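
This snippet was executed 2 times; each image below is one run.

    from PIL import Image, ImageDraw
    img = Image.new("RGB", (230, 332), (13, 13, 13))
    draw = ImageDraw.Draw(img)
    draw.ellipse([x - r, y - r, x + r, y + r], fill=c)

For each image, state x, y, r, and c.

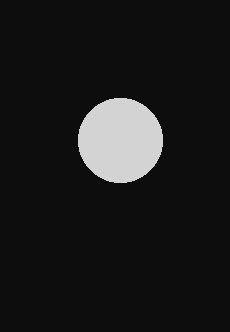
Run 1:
x = 120; y = 140; r = 42; c = 'lightgray'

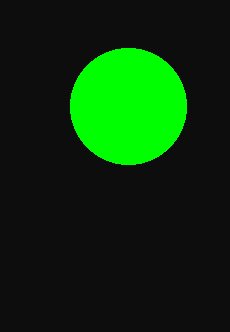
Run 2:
x = 128, y = 106, r = 58, c = 'lime'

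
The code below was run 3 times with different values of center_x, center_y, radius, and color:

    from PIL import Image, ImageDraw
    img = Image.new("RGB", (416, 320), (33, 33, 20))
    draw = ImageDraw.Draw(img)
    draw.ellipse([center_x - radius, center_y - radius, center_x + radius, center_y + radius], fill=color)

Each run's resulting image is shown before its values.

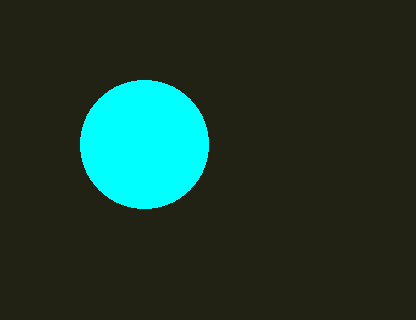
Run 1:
center_x = 144; center_y = 144; radius = 64; color = 'cyan'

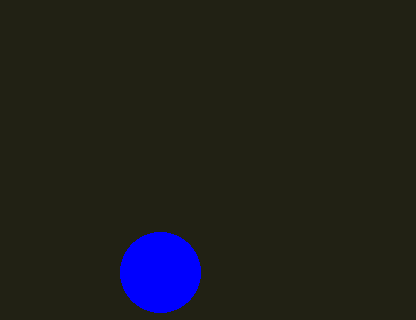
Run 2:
center_x = 160, center_y = 272, radius = 40, color = 'blue'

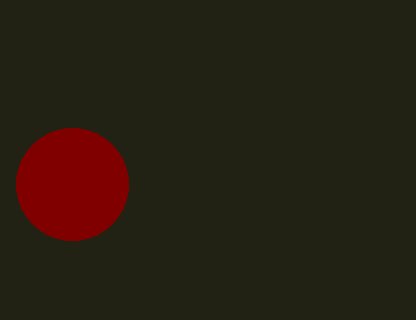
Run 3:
center_x = 72
center_y = 184
radius = 56
color = 'maroon'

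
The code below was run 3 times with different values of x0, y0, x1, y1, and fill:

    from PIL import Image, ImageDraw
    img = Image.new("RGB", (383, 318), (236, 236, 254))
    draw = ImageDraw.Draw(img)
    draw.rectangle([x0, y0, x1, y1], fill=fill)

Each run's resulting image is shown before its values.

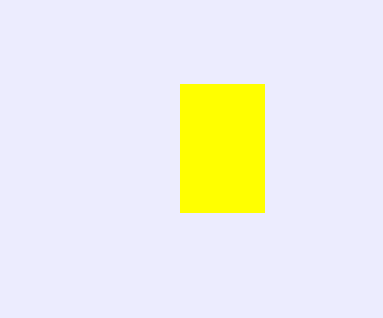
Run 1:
x0 = 180
y0 = 84
x1 = 264
y1 = 212
fill = 'yellow'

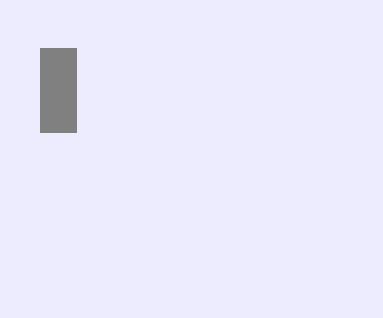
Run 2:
x0 = 40, y0 = 48, x1 = 76, y1 = 132, fill = 'gray'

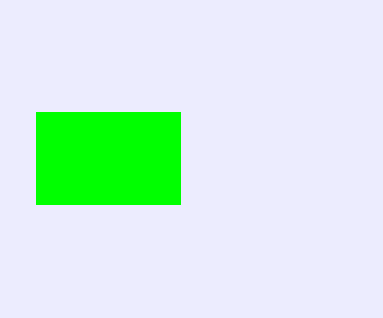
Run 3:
x0 = 36; y0 = 112; x1 = 180; y1 = 204; fill = 'lime'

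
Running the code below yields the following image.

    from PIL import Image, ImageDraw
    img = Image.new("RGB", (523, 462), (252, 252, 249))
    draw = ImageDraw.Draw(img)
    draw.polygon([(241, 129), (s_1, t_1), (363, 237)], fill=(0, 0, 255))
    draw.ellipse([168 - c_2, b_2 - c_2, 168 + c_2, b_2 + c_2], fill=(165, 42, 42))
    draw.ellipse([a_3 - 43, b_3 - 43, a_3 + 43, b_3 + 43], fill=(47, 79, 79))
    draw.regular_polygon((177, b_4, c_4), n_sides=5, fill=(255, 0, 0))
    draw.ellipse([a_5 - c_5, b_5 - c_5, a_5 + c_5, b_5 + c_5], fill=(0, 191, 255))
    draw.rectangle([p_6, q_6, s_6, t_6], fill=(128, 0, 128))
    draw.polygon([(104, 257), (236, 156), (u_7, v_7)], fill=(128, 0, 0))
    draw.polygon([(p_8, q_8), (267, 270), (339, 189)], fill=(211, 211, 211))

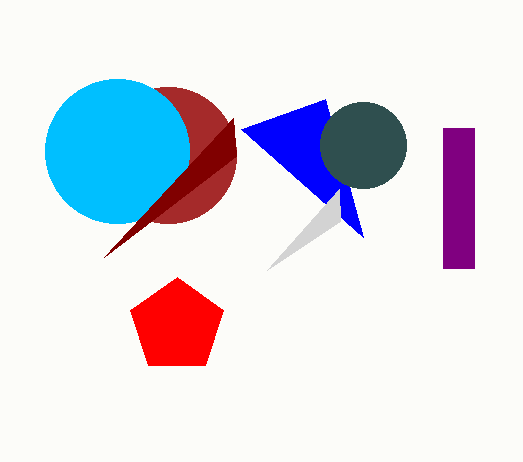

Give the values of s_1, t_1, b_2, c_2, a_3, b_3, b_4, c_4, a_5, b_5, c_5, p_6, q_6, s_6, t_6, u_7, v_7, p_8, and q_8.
s_1 = 325, t_1 = 99, b_2 = 155, c_2 = 68, a_3 = 363, b_3 = 145, b_4 = 326, c_4 = 49, a_5 = 117, b_5 = 151, c_5 = 72, p_6 = 443, q_6 = 128, s_6 = 474, t_6 = 268, u_7 = 233, v_7 = 118, p_8 = 340, q_8 = 221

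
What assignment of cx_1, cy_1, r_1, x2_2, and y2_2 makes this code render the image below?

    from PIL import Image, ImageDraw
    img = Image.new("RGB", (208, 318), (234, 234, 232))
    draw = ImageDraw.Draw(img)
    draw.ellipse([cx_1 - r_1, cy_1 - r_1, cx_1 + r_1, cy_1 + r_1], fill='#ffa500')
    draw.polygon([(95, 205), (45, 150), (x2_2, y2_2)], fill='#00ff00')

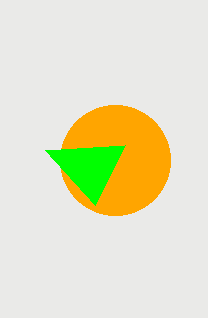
cx_1 = 115
cy_1 = 160
r_1 = 55
x2_2 = 125
y2_2 = 145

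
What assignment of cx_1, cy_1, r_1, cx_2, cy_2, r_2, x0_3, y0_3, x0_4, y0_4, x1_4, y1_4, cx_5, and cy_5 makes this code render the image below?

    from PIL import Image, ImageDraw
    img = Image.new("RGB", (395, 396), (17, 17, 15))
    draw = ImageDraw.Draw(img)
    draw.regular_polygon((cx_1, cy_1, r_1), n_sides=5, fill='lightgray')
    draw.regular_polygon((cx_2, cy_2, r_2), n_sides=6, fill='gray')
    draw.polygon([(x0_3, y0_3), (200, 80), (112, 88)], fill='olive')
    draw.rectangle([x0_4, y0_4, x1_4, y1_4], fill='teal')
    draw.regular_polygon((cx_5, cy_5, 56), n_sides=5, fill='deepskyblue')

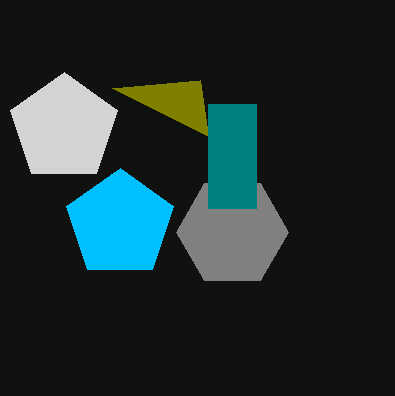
cx_1 = 64, cy_1 = 128, r_1 = 56, cx_2 = 232, cy_2 = 232, r_2 = 56, x0_3 = 208, y0_3 = 136, x0_4 = 208, y0_4 = 104, x1_4 = 256, y1_4 = 208, cx_5 = 120, cy_5 = 224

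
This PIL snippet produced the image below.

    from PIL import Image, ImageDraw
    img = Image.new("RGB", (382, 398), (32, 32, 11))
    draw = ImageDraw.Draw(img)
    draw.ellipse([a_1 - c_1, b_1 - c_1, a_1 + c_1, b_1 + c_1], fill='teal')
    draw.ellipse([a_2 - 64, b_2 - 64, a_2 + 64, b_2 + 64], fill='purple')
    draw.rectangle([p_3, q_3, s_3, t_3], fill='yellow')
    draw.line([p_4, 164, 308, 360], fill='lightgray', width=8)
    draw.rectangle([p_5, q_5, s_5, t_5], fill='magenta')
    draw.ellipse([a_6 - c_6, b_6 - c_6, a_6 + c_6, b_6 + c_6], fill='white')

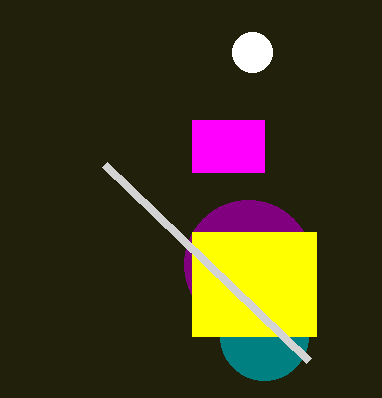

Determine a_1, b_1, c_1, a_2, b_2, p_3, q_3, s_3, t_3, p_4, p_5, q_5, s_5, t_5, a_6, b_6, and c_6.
a_1 = 264
b_1 = 336
c_1 = 44
a_2 = 248
b_2 = 264
p_3 = 192
q_3 = 232
s_3 = 316
t_3 = 336
p_4 = 104
p_5 = 192
q_5 = 120
s_5 = 264
t_5 = 172
a_6 = 252
b_6 = 52
c_6 = 20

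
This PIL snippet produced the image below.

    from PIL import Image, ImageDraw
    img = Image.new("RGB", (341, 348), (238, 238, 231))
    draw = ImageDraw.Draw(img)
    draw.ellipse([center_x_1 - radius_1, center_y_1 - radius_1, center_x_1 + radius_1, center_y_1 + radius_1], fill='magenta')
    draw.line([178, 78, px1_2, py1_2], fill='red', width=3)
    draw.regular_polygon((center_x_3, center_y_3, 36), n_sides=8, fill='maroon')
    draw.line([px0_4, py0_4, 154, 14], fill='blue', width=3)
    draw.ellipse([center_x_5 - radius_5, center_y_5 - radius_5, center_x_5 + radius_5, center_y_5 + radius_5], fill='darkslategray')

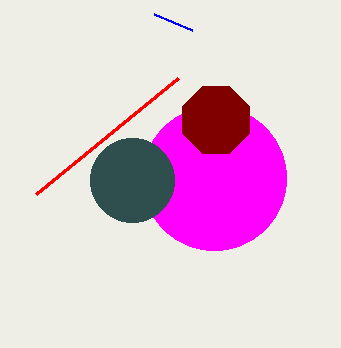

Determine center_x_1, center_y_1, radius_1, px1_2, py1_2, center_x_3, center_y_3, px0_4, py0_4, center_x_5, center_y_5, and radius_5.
center_x_1 = 214, center_y_1 = 178, radius_1 = 72, px1_2 = 36, py1_2 = 194, center_x_3 = 216, center_y_3 = 120, px0_4 = 192, py0_4 = 30, center_x_5 = 132, center_y_5 = 180, radius_5 = 42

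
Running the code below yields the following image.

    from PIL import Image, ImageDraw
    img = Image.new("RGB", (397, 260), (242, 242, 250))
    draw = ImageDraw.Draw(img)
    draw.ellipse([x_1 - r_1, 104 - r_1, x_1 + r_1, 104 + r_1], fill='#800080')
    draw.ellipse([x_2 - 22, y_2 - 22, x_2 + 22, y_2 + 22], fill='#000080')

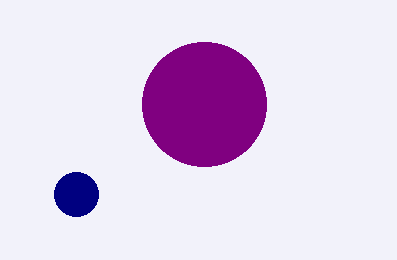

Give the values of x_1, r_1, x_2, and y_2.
x_1 = 204
r_1 = 62
x_2 = 76
y_2 = 194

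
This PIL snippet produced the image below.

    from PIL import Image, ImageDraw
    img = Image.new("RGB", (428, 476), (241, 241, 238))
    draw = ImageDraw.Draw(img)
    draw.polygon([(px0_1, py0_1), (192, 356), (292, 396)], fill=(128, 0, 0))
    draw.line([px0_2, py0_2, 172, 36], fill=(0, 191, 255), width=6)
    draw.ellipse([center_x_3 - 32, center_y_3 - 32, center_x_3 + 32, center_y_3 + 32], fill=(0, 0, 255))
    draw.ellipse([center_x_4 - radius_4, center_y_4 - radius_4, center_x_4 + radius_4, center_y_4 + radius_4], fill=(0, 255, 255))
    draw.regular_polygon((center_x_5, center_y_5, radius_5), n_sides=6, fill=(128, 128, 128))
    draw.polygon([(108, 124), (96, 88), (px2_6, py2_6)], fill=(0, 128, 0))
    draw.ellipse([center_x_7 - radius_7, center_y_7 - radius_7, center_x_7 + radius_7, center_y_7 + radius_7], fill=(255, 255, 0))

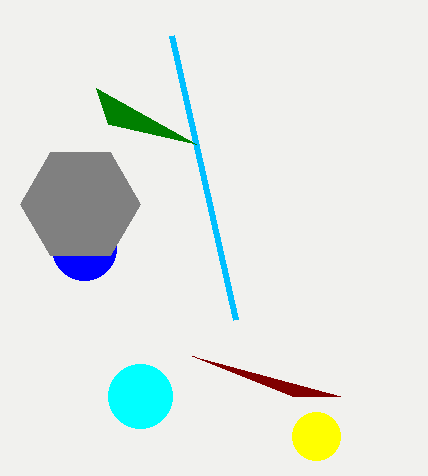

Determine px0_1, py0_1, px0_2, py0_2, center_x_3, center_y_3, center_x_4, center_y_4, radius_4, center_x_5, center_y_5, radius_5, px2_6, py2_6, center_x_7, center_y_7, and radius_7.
px0_1 = 340
py0_1 = 396
px0_2 = 236
py0_2 = 320
center_x_3 = 84
center_y_3 = 248
center_x_4 = 140
center_y_4 = 396
radius_4 = 32
center_x_5 = 80
center_y_5 = 204
radius_5 = 60
px2_6 = 196
py2_6 = 144
center_x_7 = 316
center_y_7 = 436
radius_7 = 24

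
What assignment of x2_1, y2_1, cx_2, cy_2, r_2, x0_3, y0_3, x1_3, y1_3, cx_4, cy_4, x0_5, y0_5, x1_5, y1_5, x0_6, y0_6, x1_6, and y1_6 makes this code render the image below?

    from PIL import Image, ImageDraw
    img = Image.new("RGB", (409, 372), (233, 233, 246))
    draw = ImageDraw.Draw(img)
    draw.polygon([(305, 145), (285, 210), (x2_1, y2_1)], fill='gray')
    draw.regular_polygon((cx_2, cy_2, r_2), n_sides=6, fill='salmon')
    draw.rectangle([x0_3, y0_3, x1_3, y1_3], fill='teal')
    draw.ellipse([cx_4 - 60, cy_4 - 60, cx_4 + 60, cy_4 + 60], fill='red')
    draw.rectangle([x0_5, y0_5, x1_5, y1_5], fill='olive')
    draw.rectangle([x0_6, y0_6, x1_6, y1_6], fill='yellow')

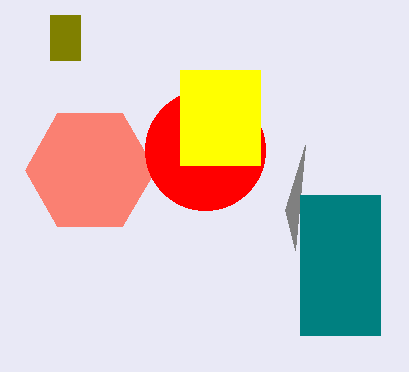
x2_1 = 295; y2_1 = 250; cx_2 = 90; cy_2 = 170; r_2 = 65; x0_3 = 300; y0_3 = 195; x1_3 = 380; y1_3 = 335; cx_4 = 205; cy_4 = 150; x0_5 = 50; y0_5 = 15; x1_5 = 80; y1_5 = 60; x0_6 = 180; y0_6 = 70; x1_6 = 260; y1_6 = 165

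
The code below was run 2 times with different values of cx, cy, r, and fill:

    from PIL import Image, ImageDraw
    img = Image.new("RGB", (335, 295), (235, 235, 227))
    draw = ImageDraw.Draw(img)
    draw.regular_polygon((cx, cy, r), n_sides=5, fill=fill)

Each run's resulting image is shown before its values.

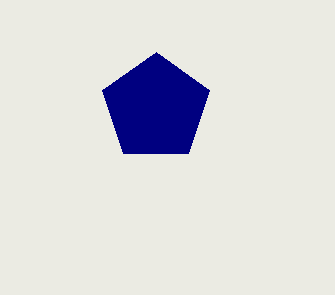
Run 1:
cx = 156
cy = 108
r = 56
fill = 'navy'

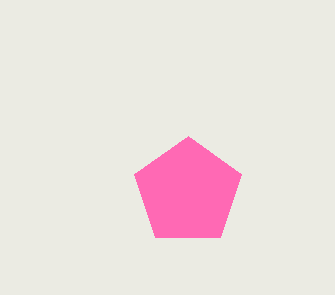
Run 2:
cx = 188, cy = 192, r = 56, fill = 'hotpink'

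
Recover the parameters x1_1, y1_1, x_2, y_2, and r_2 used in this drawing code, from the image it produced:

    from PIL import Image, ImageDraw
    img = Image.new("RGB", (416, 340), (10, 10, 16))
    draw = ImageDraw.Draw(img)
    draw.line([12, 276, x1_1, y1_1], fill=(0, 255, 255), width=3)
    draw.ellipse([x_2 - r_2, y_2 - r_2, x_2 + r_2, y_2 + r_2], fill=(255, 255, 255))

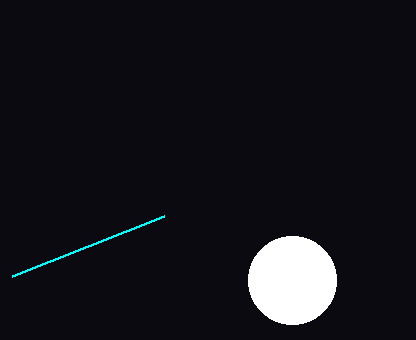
x1_1 = 164, y1_1 = 216, x_2 = 292, y_2 = 280, r_2 = 44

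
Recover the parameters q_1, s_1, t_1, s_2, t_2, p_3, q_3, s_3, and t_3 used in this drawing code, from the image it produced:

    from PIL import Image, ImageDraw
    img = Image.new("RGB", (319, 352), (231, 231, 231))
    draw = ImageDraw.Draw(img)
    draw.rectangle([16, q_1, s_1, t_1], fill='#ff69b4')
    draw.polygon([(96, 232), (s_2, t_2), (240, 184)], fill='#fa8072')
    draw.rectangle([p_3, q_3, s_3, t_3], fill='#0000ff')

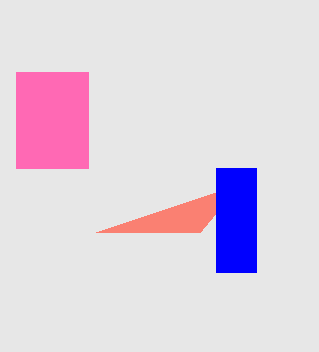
q_1 = 72; s_1 = 88; t_1 = 168; s_2 = 200; t_2 = 232; p_3 = 216; q_3 = 168; s_3 = 256; t_3 = 272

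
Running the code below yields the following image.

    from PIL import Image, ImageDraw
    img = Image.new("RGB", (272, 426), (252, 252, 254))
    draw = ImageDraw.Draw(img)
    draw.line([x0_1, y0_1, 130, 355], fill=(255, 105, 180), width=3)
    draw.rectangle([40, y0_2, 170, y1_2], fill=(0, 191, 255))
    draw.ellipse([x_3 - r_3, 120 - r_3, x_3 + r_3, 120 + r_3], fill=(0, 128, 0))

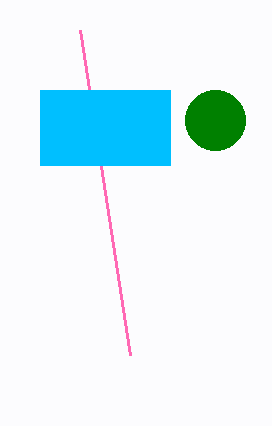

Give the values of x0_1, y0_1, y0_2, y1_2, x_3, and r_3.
x0_1 = 80, y0_1 = 30, y0_2 = 90, y1_2 = 165, x_3 = 215, r_3 = 30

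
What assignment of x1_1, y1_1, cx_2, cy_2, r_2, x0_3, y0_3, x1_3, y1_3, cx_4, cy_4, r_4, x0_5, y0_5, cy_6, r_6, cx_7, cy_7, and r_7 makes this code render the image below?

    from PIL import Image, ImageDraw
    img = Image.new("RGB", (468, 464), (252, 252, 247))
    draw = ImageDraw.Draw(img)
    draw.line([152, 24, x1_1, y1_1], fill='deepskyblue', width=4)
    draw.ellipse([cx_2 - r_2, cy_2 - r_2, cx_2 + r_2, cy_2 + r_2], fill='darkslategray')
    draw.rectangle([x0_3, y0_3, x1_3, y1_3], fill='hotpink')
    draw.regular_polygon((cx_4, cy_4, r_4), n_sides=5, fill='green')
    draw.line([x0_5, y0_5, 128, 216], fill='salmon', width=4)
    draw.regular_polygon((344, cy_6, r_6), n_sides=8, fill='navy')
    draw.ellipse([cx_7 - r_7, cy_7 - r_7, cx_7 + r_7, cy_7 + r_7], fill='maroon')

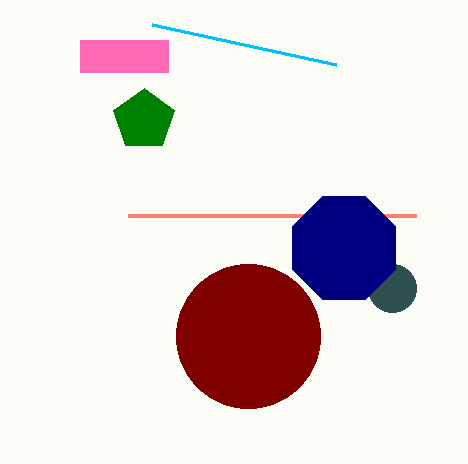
x1_1 = 336, y1_1 = 64, cx_2 = 392, cy_2 = 288, r_2 = 24, x0_3 = 80, y0_3 = 40, x1_3 = 168, y1_3 = 72, cx_4 = 144, cy_4 = 120, r_4 = 32, x0_5 = 416, y0_5 = 216, cy_6 = 248, r_6 = 56, cx_7 = 248, cy_7 = 336, r_7 = 72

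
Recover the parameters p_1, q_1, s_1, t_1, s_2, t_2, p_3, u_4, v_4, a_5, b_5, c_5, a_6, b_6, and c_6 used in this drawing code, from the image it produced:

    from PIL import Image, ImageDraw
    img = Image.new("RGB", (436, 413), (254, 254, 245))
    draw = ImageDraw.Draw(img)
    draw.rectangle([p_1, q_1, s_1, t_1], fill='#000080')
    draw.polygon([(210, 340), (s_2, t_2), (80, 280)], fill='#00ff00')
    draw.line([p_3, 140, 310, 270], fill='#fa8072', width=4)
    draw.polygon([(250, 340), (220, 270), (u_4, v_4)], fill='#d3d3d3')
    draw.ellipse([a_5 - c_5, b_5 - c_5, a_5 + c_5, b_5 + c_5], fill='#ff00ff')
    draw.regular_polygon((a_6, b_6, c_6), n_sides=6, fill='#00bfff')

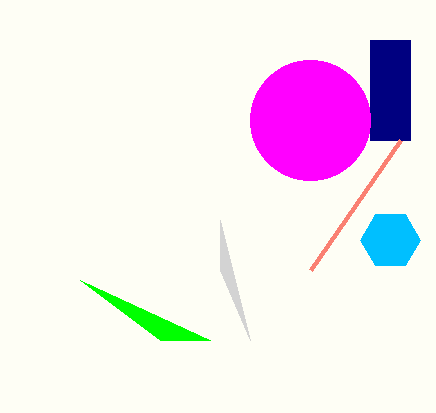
p_1 = 370, q_1 = 40, s_1 = 410, t_1 = 140, s_2 = 160, t_2 = 340, p_3 = 400, u_4 = 220, v_4 = 220, a_5 = 310, b_5 = 120, c_5 = 60, a_6 = 390, b_6 = 240, c_6 = 30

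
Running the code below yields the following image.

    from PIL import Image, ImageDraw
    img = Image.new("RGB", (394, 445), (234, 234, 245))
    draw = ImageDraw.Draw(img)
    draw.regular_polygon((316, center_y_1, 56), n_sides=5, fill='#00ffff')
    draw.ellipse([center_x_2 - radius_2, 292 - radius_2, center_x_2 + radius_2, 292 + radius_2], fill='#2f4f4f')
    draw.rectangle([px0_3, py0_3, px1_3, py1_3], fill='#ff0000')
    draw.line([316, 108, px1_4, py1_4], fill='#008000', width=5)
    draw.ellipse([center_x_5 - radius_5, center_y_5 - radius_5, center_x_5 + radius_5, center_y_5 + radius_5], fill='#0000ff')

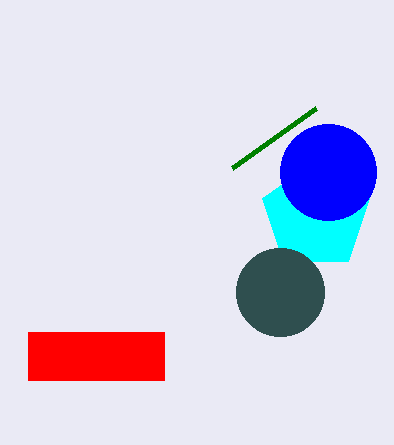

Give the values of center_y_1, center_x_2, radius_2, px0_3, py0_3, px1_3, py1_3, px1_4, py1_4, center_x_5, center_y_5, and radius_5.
center_y_1 = 216
center_x_2 = 280
radius_2 = 44
px0_3 = 28
py0_3 = 332
px1_3 = 164
py1_3 = 380
px1_4 = 232
py1_4 = 168
center_x_5 = 328
center_y_5 = 172
radius_5 = 48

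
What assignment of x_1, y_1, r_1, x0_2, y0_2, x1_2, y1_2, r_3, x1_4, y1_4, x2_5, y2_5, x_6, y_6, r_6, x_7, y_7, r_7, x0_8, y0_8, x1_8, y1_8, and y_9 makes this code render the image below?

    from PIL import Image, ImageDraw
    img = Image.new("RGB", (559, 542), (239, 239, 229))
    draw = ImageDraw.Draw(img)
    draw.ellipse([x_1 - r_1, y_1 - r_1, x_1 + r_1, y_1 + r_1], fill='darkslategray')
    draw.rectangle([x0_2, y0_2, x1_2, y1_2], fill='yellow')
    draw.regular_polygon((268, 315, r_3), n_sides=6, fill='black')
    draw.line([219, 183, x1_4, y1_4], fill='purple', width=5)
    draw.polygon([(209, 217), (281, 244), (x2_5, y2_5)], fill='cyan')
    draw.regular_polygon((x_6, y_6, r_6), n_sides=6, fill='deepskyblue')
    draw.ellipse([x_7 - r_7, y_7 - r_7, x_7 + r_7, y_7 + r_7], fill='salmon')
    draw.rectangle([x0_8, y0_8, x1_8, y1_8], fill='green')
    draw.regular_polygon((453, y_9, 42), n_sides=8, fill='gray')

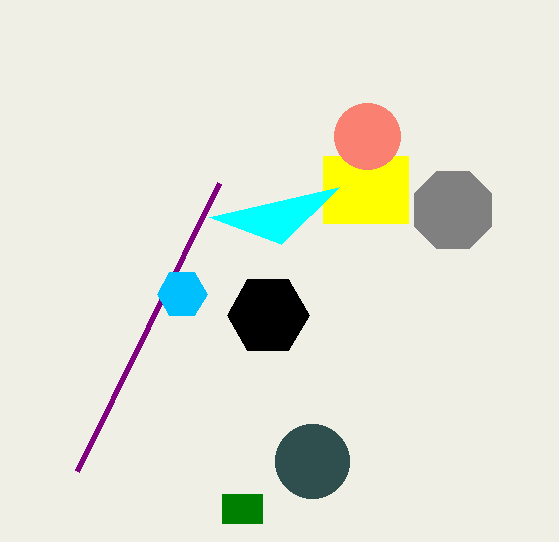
x_1 = 312
y_1 = 461
r_1 = 37
x0_2 = 323
y0_2 = 156
x1_2 = 408
y1_2 = 223
r_3 = 41
x1_4 = 77
y1_4 = 471
x2_5 = 339
y2_5 = 187
x_6 = 182
y_6 = 294
r_6 = 25
x_7 = 367
y_7 = 136
r_7 = 33
x0_8 = 222
y0_8 = 494
x1_8 = 262
y1_8 = 523
y_9 = 210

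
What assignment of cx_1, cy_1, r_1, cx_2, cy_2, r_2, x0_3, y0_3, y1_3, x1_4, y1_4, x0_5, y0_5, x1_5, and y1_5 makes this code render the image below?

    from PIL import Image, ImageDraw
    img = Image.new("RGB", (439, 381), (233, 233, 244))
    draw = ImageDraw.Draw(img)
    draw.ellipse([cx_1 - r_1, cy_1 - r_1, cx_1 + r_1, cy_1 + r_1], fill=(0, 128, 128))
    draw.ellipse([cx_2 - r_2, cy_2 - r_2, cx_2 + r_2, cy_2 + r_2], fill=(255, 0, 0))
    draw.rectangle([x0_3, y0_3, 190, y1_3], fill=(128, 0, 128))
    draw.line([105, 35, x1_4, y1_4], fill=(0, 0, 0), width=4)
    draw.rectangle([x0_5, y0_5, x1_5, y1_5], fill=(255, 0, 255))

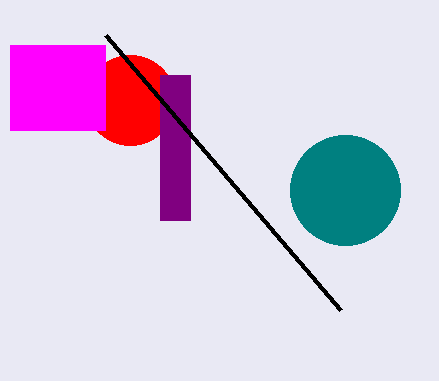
cx_1 = 345
cy_1 = 190
r_1 = 55
cx_2 = 130
cy_2 = 100
r_2 = 45
x0_3 = 160
y0_3 = 75
y1_3 = 220
x1_4 = 340
y1_4 = 310
x0_5 = 10
y0_5 = 45
x1_5 = 105
y1_5 = 130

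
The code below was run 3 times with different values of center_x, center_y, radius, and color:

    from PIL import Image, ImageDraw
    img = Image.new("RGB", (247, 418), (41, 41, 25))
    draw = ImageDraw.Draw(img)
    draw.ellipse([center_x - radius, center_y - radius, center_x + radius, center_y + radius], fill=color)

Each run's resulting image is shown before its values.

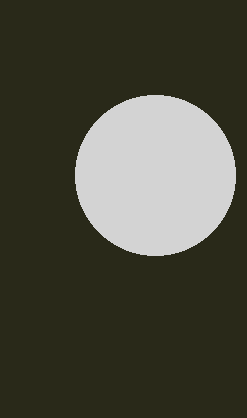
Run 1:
center_x = 155; center_y = 175; radius = 80; color = 'lightgray'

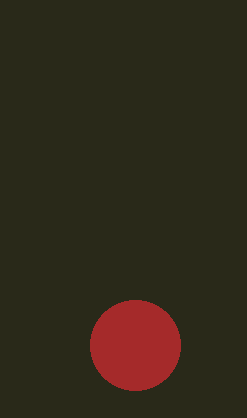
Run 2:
center_x = 135; center_y = 345; radius = 45; color = 'brown'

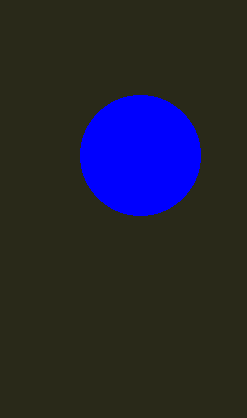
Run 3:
center_x = 140, center_y = 155, radius = 60, color = 'blue'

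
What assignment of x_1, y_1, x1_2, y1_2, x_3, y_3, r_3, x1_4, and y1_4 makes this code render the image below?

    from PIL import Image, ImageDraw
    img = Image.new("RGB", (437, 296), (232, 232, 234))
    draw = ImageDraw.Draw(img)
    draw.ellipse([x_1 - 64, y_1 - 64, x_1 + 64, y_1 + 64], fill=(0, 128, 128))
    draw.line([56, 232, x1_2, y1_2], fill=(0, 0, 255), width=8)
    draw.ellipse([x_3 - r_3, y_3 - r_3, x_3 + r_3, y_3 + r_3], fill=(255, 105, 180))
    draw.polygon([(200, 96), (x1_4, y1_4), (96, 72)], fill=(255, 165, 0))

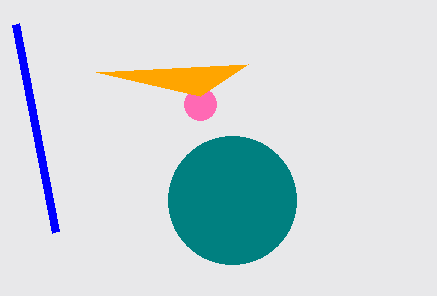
x_1 = 232, y_1 = 200, x1_2 = 16, y1_2 = 24, x_3 = 200, y_3 = 104, r_3 = 16, x1_4 = 248, y1_4 = 64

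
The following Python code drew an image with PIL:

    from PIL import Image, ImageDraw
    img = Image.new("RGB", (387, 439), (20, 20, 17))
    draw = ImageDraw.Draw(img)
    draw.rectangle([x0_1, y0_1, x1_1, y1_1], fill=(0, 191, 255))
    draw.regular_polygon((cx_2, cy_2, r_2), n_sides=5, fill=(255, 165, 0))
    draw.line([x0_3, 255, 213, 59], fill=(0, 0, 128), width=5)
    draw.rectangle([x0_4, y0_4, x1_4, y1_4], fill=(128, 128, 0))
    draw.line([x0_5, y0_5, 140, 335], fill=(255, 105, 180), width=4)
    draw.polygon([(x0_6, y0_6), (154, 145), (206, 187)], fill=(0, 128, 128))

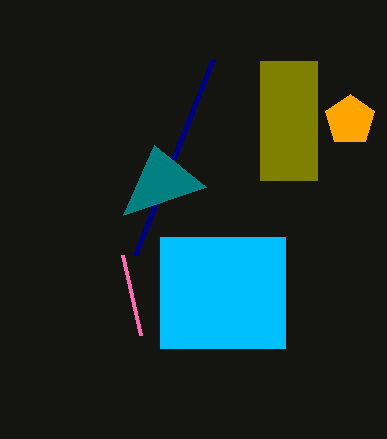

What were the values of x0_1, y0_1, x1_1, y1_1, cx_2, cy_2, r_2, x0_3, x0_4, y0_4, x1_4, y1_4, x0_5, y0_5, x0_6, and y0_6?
x0_1 = 160, y0_1 = 237, x1_1 = 285, y1_1 = 348, cx_2 = 350, cy_2 = 120, r_2 = 26, x0_3 = 135, x0_4 = 260, y0_4 = 61, x1_4 = 317, y1_4 = 180, x0_5 = 122, y0_5 = 255, x0_6 = 123, y0_6 = 215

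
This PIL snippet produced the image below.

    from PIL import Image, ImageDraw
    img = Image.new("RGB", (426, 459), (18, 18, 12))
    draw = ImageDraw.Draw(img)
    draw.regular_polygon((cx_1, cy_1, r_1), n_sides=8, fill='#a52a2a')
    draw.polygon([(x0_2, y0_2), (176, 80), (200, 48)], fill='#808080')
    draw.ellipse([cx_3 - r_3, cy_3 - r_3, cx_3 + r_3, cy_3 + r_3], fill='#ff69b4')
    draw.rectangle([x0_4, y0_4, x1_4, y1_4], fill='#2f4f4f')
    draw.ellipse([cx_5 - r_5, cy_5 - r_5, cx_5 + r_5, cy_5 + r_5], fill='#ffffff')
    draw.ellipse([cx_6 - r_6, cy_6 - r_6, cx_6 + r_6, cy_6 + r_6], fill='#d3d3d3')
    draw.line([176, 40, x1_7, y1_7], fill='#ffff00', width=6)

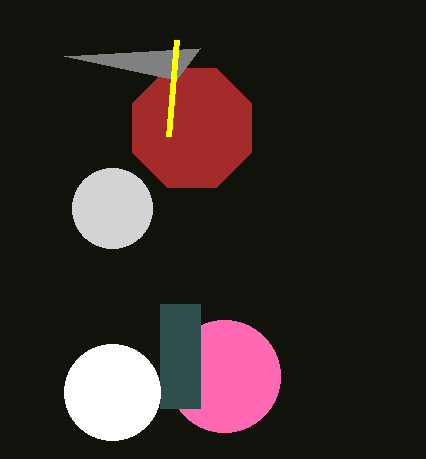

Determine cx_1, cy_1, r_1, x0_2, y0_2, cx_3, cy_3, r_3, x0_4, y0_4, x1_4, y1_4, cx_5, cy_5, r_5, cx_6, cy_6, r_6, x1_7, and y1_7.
cx_1 = 192; cy_1 = 128; r_1 = 64; x0_2 = 64; y0_2 = 56; cx_3 = 224; cy_3 = 376; r_3 = 56; x0_4 = 160; y0_4 = 304; x1_4 = 200; y1_4 = 408; cx_5 = 112; cy_5 = 392; r_5 = 48; cx_6 = 112; cy_6 = 208; r_6 = 40; x1_7 = 168; y1_7 = 136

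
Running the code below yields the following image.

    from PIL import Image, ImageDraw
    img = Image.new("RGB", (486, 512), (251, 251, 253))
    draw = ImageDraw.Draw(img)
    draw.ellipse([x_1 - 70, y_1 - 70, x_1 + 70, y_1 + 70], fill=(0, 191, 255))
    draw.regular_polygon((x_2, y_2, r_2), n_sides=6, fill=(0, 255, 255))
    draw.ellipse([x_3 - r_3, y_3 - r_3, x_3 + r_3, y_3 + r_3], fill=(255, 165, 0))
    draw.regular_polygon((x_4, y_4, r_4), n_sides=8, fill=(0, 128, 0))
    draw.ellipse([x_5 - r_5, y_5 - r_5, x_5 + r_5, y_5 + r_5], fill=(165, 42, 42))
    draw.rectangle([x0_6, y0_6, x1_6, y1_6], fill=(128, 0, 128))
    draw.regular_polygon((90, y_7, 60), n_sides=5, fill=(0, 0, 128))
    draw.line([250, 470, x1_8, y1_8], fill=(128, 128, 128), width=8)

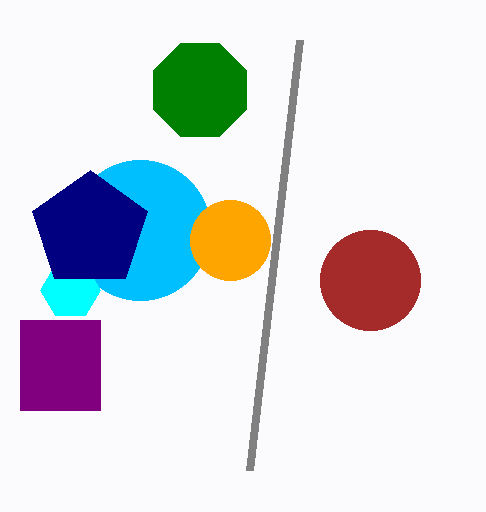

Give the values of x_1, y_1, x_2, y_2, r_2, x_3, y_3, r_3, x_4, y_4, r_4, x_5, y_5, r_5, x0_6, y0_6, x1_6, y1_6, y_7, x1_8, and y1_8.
x_1 = 140; y_1 = 230; x_2 = 70; y_2 = 290; r_2 = 30; x_3 = 230; y_3 = 240; r_3 = 40; x_4 = 200; y_4 = 90; r_4 = 50; x_5 = 370; y_5 = 280; r_5 = 50; x0_6 = 20; y0_6 = 320; x1_6 = 100; y1_6 = 410; y_7 = 230; x1_8 = 300; y1_8 = 40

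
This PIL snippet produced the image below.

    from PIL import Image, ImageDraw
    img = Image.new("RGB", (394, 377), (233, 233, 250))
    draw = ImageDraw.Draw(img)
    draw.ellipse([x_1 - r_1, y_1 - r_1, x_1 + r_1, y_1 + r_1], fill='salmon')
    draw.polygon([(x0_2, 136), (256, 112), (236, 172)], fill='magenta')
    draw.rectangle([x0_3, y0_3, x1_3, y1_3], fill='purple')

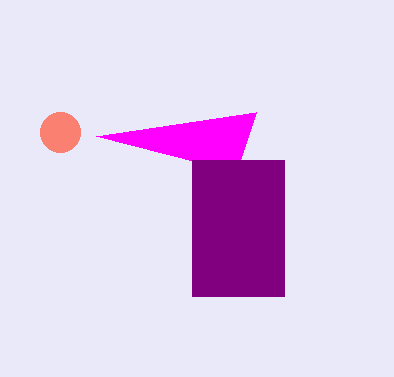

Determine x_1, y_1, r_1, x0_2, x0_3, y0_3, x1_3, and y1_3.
x_1 = 60; y_1 = 132; r_1 = 20; x0_2 = 96; x0_3 = 192; y0_3 = 160; x1_3 = 284; y1_3 = 296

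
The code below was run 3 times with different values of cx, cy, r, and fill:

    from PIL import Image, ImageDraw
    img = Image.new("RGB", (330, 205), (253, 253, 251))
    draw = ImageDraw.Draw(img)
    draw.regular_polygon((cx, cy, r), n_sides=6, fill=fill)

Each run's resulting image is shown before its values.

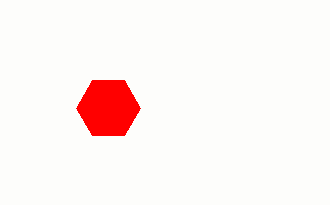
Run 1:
cx = 108
cy = 108
r = 32
fill = 'red'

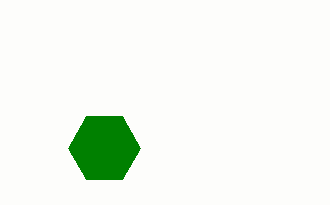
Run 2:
cx = 104
cy = 148
r = 36
fill = 'green'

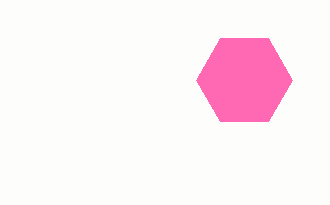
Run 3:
cx = 244
cy = 80
r = 48
fill = 'hotpink'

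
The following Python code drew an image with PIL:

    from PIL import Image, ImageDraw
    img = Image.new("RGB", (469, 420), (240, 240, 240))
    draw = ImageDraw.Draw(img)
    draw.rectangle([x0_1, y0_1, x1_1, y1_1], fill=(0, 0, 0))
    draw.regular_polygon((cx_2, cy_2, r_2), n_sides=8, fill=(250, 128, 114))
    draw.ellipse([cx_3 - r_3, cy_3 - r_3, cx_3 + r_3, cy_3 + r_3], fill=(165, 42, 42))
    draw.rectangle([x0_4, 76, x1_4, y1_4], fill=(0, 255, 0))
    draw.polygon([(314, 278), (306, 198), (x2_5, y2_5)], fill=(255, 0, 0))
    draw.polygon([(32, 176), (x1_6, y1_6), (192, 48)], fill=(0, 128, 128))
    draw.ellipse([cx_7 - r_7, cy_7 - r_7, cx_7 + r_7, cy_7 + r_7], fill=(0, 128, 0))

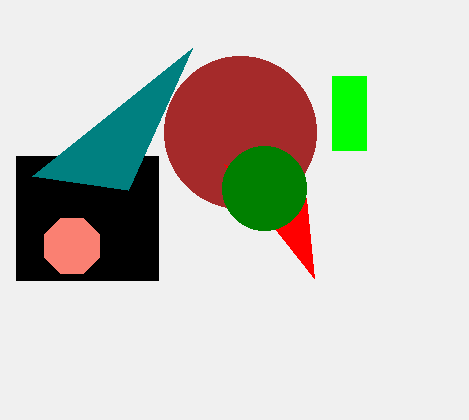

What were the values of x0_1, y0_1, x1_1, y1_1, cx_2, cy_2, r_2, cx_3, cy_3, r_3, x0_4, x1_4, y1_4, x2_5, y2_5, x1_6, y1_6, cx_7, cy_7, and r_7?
x0_1 = 16, y0_1 = 156, x1_1 = 158, y1_1 = 280, cx_2 = 72, cy_2 = 246, r_2 = 30, cx_3 = 240, cy_3 = 132, r_3 = 76, x0_4 = 332, x1_4 = 366, y1_4 = 150, x2_5 = 224, y2_5 = 164, x1_6 = 128, y1_6 = 190, cx_7 = 264, cy_7 = 188, r_7 = 42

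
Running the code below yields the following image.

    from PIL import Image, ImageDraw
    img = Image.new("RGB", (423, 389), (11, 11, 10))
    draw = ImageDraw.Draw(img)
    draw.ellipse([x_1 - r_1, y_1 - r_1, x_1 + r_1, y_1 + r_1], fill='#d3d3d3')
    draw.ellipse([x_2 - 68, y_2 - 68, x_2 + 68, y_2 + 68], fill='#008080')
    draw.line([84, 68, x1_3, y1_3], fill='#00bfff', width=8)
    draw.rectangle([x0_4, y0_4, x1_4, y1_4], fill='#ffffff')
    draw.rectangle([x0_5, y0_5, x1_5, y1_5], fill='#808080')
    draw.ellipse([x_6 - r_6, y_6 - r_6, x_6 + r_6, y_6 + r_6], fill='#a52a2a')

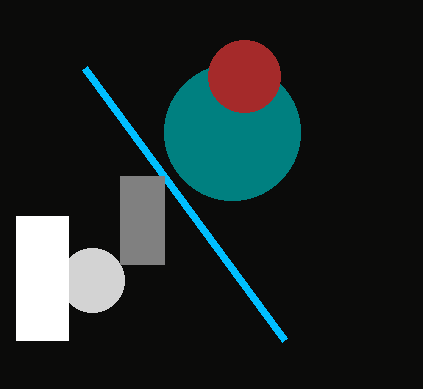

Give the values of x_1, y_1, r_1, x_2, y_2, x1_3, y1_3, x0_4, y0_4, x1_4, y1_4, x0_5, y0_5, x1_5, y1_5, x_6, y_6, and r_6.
x_1 = 92; y_1 = 280; r_1 = 32; x_2 = 232; y_2 = 132; x1_3 = 284; y1_3 = 340; x0_4 = 16; y0_4 = 216; x1_4 = 68; y1_4 = 340; x0_5 = 120; y0_5 = 176; x1_5 = 164; y1_5 = 264; x_6 = 244; y_6 = 76; r_6 = 36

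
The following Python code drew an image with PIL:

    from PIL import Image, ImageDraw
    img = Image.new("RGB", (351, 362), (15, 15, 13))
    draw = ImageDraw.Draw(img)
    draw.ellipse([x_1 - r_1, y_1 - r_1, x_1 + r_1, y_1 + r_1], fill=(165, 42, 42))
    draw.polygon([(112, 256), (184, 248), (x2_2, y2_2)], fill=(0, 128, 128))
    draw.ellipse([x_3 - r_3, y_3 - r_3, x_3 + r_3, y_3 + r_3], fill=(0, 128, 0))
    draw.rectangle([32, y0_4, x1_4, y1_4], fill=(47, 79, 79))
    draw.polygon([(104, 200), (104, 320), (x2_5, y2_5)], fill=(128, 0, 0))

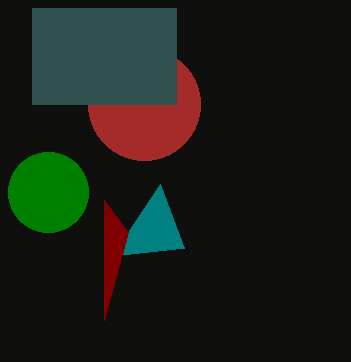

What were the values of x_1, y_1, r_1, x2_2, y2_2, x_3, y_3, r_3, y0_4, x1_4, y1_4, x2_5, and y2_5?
x_1 = 144, y_1 = 104, r_1 = 56, x2_2 = 160, y2_2 = 184, x_3 = 48, y_3 = 192, r_3 = 40, y0_4 = 8, x1_4 = 176, y1_4 = 104, x2_5 = 128, y2_5 = 232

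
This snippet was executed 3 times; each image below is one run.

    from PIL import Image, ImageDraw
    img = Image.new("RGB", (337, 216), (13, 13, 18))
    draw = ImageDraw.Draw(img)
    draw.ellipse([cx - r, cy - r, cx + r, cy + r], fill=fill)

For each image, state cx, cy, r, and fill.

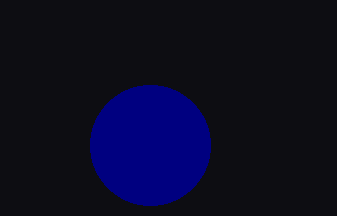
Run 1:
cx = 150; cy = 145; r = 60; fill = 'navy'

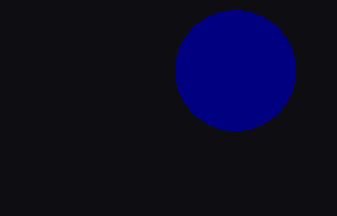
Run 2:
cx = 235
cy = 70
r = 60
fill = 'navy'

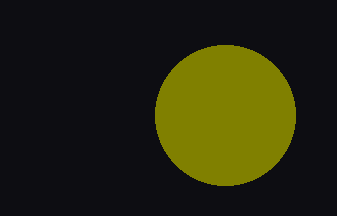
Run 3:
cx = 225, cy = 115, r = 70, fill = 'olive'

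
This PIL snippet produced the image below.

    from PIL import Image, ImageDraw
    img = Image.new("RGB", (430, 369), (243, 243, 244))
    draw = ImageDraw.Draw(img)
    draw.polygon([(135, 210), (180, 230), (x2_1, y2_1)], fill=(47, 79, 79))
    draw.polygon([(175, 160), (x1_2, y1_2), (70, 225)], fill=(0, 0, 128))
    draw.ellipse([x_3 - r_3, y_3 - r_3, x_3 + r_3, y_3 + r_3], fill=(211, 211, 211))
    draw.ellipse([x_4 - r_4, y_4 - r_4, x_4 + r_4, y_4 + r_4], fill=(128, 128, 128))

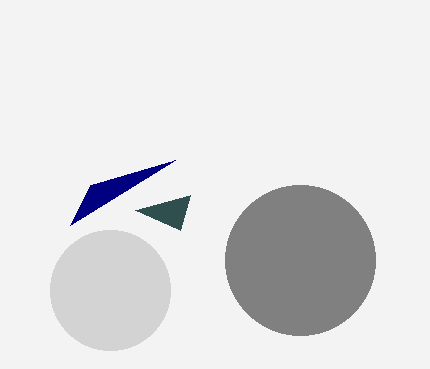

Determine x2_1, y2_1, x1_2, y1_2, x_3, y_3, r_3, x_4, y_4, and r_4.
x2_1 = 190, y2_1 = 195, x1_2 = 90, y1_2 = 185, x_3 = 110, y_3 = 290, r_3 = 60, x_4 = 300, y_4 = 260, r_4 = 75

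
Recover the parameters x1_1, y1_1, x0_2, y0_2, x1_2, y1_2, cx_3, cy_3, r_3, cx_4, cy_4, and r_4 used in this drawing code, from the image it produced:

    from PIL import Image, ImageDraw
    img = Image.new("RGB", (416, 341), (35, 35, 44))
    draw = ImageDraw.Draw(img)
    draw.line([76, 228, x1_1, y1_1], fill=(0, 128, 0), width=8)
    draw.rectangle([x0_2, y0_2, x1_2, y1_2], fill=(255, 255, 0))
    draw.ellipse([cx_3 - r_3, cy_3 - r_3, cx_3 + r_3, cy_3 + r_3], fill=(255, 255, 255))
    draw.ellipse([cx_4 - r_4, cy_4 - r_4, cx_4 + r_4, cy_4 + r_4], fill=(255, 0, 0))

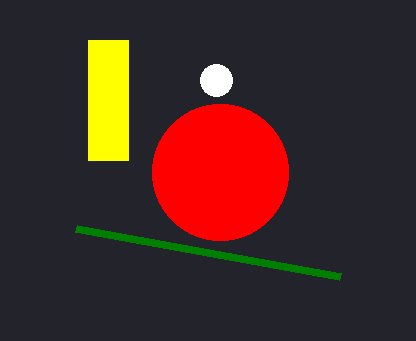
x1_1 = 340
y1_1 = 276
x0_2 = 88
y0_2 = 40
x1_2 = 128
y1_2 = 160
cx_3 = 216
cy_3 = 80
r_3 = 16
cx_4 = 220
cy_4 = 172
r_4 = 68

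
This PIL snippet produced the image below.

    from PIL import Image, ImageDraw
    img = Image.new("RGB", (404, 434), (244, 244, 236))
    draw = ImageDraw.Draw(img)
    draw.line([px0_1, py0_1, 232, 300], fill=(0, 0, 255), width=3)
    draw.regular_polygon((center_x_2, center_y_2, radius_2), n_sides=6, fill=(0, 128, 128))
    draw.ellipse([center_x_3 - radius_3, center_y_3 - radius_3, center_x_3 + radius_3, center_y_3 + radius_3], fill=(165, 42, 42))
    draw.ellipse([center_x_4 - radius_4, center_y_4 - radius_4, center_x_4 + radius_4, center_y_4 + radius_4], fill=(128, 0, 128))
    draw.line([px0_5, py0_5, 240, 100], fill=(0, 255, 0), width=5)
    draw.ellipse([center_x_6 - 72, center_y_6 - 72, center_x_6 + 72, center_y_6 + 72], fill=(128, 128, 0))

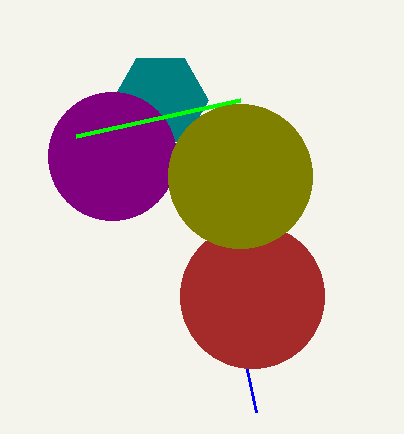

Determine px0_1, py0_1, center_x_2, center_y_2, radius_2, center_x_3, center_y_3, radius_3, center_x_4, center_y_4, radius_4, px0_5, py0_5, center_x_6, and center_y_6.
px0_1 = 256, py0_1 = 412, center_x_2 = 160, center_y_2 = 100, radius_2 = 48, center_x_3 = 252, center_y_3 = 296, radius_3 = 72, center_x_4 = 112, center_y_4 = 156, radius_4 = 64, px0_5 = 76, py0_5 = 136, center_x_6 = 240, center_y_6 = 176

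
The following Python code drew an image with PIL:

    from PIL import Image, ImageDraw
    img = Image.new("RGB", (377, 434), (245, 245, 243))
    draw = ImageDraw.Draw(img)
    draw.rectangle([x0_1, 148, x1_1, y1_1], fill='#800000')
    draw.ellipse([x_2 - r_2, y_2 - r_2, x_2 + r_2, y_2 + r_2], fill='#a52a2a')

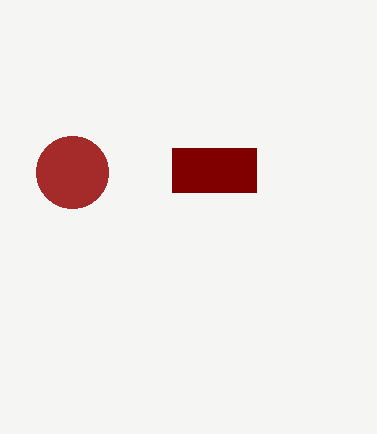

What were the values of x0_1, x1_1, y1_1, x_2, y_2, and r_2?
x0_1 = 172
x1_1 = 256
y1_1 = 192
x_2 = 72
y_2 = 172
r_2 = 36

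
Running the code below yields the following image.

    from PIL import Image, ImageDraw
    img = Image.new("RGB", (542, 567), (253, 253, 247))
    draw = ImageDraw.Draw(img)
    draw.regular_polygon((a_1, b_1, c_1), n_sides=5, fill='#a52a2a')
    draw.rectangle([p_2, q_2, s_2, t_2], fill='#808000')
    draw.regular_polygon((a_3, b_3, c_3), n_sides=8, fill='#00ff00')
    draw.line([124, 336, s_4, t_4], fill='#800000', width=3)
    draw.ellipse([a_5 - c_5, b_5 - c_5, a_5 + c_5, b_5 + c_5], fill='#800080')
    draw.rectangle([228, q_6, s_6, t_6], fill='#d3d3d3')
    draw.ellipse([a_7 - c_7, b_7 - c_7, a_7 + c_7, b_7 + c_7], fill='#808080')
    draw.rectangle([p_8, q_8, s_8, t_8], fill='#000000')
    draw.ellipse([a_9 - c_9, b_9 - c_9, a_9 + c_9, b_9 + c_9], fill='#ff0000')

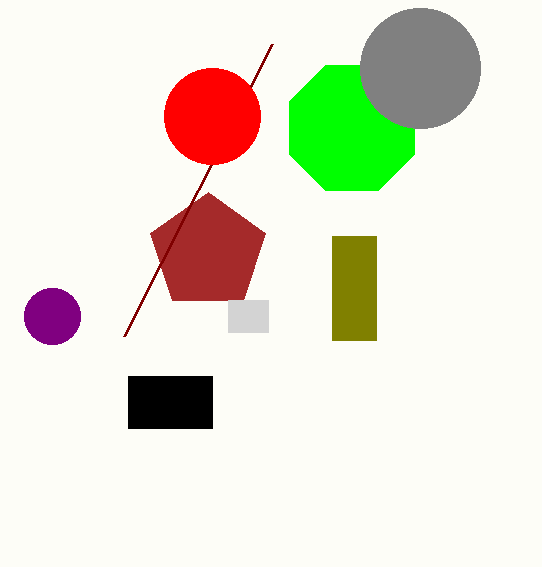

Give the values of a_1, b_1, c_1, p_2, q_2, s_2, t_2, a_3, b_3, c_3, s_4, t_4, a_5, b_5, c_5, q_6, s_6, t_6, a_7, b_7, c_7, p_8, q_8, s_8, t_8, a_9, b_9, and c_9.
a_1 = 208
b_1 = 252
c_1 = 60
p_2 = 332
q_2 = 236
s_2 = 376
t_2 = 340
a_3 = 352
b_3 = 128
c_3 = 68
s_4 = 272
t_4 = 44
a_5 = 52
b_5 = 316
c_5 = 28
q_6 = 300
s_6 = 268
t_6 = 332
a_7 = 420
b_7 = 68
c_7 = 60
p_8 = 128
q_8 = 376
s_8 = 212
t_8 = 428
a_9 = 212
b_9 = 116
c_9 = 48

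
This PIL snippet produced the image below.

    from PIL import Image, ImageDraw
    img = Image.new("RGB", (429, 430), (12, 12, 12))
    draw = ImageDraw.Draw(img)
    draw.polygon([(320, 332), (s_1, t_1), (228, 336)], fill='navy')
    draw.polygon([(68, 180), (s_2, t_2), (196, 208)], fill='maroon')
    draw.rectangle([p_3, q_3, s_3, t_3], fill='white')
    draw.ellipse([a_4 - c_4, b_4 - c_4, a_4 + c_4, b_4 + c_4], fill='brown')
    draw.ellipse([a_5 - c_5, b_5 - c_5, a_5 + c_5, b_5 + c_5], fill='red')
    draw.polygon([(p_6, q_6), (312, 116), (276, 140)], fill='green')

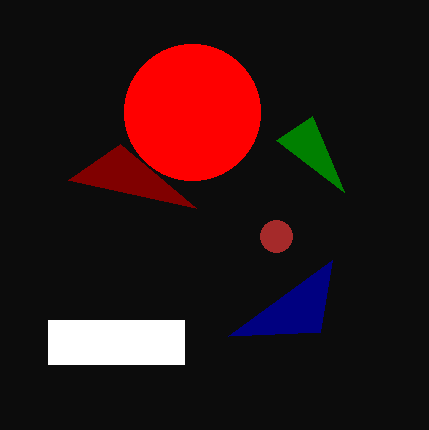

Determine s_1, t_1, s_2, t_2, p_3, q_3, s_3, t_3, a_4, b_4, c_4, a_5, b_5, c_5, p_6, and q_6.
s_1 = 332; t_1 = 260; s_2 = 120; t_2 = 144; p_3 = 48; q_3 = 320; s_3 = 184; t_3 = 364; a_4 = 276; b_4 = 236; c_4 = 16; a_5 = 192; b_5 = 112; c_5 = 68; p_6 = 344; q_6 = 192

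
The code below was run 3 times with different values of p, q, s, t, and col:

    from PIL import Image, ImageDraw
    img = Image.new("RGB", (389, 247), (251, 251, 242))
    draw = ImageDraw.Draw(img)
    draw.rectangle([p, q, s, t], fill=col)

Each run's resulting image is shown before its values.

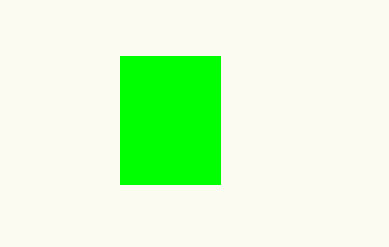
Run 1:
p = 120
q = 56
s = 220
t = 184
col = 'lime'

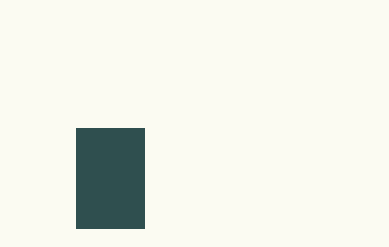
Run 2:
p = 76, q = 128, s = 144, t = 228, col = 'darkslategray'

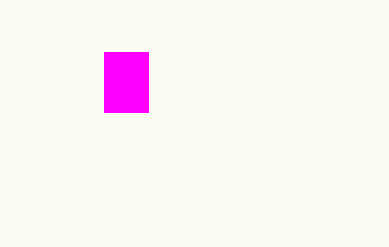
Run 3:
p = 104; q = 52; s = 148; t = 112; col = 'magenta'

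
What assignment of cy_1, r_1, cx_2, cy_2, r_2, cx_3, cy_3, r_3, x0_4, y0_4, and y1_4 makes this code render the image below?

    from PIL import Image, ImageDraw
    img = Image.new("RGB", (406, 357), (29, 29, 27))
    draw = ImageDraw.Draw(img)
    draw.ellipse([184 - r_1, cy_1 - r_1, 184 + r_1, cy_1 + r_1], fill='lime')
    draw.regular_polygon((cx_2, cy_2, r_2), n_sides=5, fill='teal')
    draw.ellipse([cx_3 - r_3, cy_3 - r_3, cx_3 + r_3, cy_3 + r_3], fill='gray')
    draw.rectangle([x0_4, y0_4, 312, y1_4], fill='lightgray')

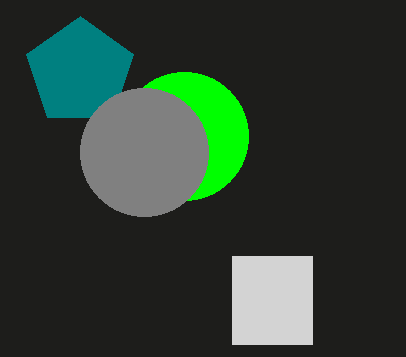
cy_1 = 136
r_1 = 64
cx_2 = 80
cy_2 = 72
r_2 = 56
cx_3 = 144
cy_3 = 152
r_3 = 64
x0_4 = 232
y0_4 = 256
y1_4 = 344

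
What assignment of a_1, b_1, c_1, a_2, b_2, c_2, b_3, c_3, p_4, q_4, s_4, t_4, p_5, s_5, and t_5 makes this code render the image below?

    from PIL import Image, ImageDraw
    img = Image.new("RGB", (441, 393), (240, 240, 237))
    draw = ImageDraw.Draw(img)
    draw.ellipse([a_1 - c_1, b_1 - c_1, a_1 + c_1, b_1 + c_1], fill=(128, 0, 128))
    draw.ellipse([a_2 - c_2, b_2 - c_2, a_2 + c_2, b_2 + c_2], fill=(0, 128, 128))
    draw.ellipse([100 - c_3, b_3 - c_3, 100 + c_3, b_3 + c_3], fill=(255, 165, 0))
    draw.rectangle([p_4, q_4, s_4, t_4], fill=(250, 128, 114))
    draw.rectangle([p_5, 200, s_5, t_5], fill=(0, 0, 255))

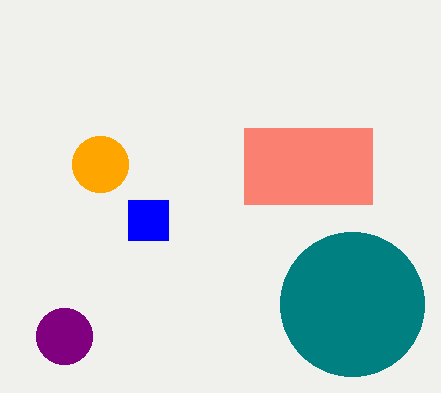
a_1 = 64
b_1 = 336
c_1 = 28
a_2 = 352
b_2 = 304
c_2 = 72
b_3 = 164
c_3 = 28
p_4 = 244
q_4 = 128
s_4 = 372
t_4 = 204
p_5 = 128
s_5 = 168
t_5 = 240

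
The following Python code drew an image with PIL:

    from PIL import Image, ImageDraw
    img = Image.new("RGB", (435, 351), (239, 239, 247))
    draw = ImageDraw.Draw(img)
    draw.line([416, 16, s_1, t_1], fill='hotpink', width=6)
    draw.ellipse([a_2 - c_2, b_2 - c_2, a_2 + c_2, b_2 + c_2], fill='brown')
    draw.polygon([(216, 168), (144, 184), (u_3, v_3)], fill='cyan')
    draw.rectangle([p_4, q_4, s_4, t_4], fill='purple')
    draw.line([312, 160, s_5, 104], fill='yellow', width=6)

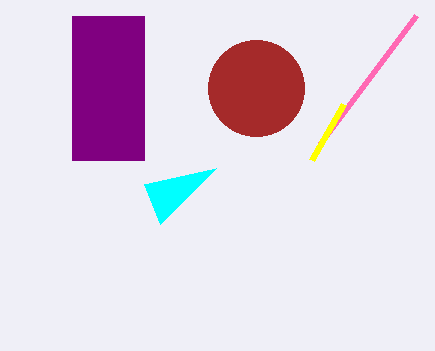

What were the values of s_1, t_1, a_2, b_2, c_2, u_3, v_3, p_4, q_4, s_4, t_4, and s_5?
s_1 = 320; t_1 = 144; a_2 = 256; b_2 = 88; c_2 = 48; u_3 = 160; v_3 = 224; p_4 = 72; q_4 = 16; s_4 = 144; t_4 = 160; s_5 = 344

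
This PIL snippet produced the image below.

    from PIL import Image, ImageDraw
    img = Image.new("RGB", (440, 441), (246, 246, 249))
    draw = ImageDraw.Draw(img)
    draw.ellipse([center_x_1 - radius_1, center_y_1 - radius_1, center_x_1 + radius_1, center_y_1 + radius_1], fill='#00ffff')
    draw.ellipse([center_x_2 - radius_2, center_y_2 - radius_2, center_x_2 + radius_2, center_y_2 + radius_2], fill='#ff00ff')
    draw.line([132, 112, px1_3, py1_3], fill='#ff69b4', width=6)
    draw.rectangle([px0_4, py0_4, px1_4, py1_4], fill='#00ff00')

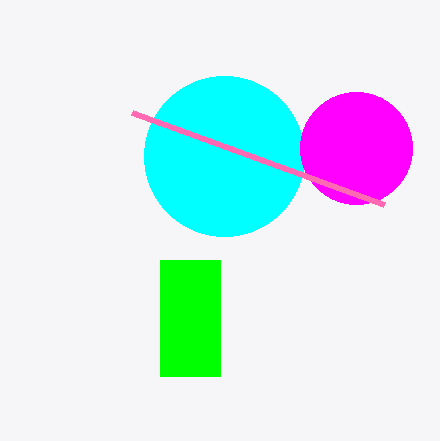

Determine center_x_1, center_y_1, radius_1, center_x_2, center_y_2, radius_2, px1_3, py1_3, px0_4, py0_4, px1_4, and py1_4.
center_x_1 = 224
center_y_1 = 156
radius_1 = 80
center_x_2 = 356
center_y_2 = 148
radius_2 = 56
px1_3 = 384
py1_3 = 204
px0_4 = 160
py0_4 = 260
px1_4 = 220
py1_4 = 376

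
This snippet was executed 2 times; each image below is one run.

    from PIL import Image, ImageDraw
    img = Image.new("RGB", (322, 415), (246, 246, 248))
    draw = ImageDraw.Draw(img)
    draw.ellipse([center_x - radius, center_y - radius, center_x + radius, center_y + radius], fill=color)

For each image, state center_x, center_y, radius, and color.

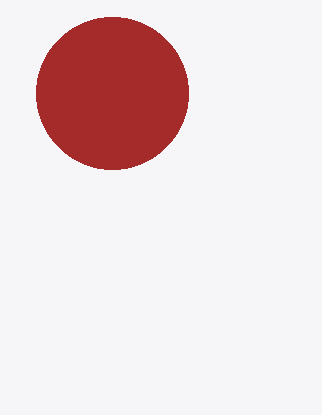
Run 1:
center_x = 112; center_y = 93; radius = 76; color = 'brown'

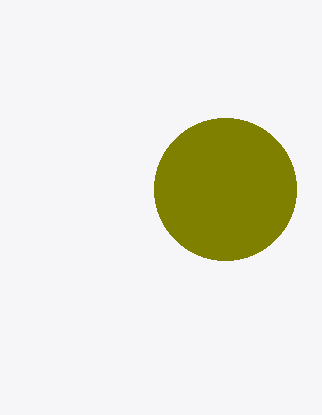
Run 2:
center_x = 225, center_y = 189, radius = 71, color = 'olive'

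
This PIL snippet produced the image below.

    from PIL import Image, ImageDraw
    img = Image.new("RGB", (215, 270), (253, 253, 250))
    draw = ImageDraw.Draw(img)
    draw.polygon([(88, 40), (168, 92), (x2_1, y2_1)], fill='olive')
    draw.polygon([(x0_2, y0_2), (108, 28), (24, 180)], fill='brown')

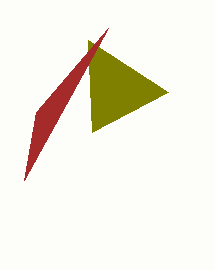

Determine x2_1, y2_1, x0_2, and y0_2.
x2_1 = 92
y2_1 = 132
x0_2 = 36
y0_2 = 112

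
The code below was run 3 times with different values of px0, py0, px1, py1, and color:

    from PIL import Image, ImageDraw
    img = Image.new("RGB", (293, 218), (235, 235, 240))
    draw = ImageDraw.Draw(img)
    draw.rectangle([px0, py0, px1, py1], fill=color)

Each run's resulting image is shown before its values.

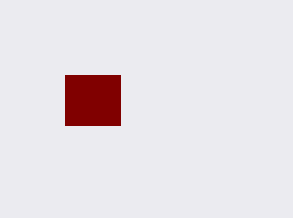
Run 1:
px0 = 65
py0 = 75
px1 = 120
py1 = 125
color = 'maroon'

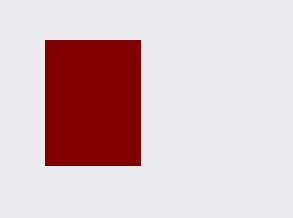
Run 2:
px0 = 45; py0 = 40; px1 = 140; py1 = 165; color = 'maroon'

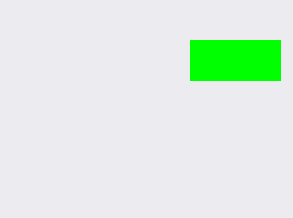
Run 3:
px0 = 190, py0 = 40, px1 = 280, py1 = 80, color = 'lime'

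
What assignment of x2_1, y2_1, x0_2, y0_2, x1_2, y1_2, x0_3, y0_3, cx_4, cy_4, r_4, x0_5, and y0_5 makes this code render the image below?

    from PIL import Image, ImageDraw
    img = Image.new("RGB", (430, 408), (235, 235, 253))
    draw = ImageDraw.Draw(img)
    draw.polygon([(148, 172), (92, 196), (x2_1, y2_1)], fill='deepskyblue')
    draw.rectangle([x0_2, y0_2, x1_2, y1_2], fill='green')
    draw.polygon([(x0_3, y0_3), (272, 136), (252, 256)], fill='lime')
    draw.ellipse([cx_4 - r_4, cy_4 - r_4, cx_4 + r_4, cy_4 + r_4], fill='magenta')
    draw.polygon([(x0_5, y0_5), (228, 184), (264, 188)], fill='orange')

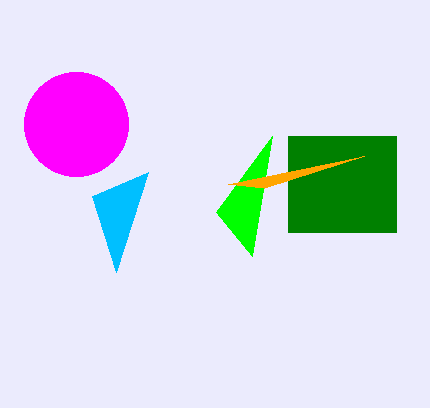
x2_1 = 116; y2_1 = 272; x0_2 = 288; y0_2 = 136; x1_2 = 396; y1_2 = 232; x0_3 = 216; y0_3 = 212; cx_4 = 76; cy_4 = 124; r_4 = 52; x0_5 = 364; y0_5 = 156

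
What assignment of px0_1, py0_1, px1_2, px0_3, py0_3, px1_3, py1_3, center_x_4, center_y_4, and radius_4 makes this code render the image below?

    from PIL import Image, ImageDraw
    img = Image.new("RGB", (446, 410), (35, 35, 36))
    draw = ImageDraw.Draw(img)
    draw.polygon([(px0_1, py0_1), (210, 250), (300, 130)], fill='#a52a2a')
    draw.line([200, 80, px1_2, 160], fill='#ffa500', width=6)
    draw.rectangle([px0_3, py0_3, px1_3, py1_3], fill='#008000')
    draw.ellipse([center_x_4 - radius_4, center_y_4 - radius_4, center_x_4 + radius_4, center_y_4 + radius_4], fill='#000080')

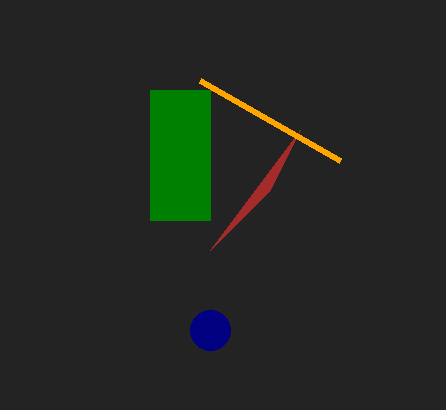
px0_1 = 270
py0_1 = 190
px1_2 = 340
px0_3 = 150
py0_3 = 90
px1_3 = 210
py1_3 = 220
center_x_4 = 210
center_y_4 = 330
radius_4 = 20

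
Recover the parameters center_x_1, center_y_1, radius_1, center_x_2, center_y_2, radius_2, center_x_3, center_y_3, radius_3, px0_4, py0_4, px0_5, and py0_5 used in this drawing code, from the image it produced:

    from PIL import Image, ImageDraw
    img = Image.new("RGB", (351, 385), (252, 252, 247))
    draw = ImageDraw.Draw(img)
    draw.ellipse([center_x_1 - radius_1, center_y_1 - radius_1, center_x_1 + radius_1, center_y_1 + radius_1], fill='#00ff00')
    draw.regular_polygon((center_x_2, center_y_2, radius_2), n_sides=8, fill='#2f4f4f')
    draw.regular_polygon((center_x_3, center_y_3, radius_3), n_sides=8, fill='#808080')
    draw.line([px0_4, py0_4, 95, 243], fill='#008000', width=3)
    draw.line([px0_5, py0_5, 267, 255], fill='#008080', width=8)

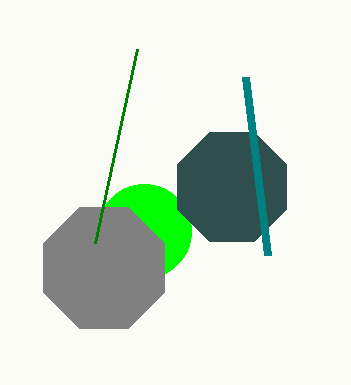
center_x_1 = 144; center_y_1 = 231; radius_1 = 47; center_x_2 = 232; center_y_2 = 187; radius_2 = 59; center_x_3 = 104; center_y_3 = 268; radius_3 = 65; px0_4 = 137; py0_4 = 49; px0_5 = 245; py0_5 = 77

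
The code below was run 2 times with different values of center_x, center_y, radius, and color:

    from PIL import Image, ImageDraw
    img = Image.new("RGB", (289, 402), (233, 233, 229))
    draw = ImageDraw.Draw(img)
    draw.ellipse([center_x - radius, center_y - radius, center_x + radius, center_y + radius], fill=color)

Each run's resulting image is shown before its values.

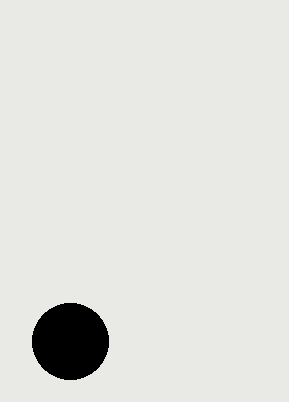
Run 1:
center_x = 70; center_y = 341; radius = 38; color = 'black'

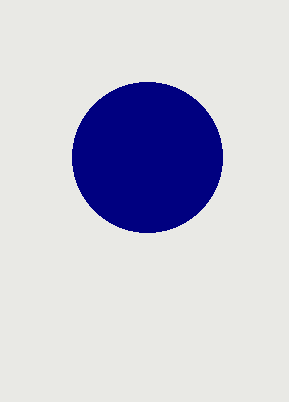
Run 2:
center_x = 147; center_y = 157; radius = 75; color = 'navy'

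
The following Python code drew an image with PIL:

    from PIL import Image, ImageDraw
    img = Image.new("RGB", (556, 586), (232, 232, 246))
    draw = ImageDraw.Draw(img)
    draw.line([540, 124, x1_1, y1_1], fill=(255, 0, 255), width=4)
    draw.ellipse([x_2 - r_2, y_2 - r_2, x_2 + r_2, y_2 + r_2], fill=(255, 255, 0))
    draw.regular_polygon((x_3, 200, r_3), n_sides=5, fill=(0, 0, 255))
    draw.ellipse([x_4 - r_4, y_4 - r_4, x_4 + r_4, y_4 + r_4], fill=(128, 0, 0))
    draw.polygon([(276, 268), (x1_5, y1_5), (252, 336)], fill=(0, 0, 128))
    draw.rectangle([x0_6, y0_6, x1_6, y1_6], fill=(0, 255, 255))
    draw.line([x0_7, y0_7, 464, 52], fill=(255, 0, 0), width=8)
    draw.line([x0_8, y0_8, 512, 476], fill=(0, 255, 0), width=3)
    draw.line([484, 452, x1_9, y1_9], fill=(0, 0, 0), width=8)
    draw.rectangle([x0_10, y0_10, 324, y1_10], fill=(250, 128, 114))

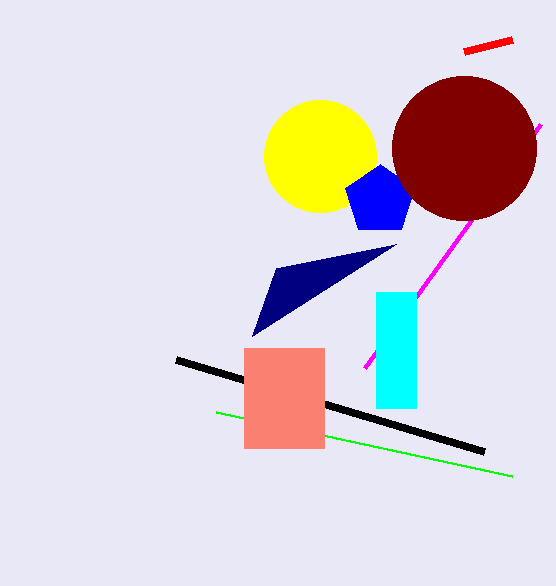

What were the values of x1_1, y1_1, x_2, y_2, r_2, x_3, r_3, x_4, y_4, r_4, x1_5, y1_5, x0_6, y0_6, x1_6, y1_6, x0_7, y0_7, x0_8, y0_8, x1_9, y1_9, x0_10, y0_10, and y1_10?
x1_1 = 364
y1_1 = 368
x_2 = 320
y_2 = 156
r_2 = 56
x_3 = 380
r_3 = 36
x_4 = 464
y_4 = 148
r_4 = 72
x1_5 = 396
y1_5 = 244
x0_6 = 376
y0_6 = 292
x1_6 = 416
y1_6 = 408
x0_7 = 512
y0_7 = 40
x0_8 = 216
y0_8 = 412
x1_9 = 176
y1_9 = 360
x0_10 = 244
y0_10 = 348
y1_10 = 448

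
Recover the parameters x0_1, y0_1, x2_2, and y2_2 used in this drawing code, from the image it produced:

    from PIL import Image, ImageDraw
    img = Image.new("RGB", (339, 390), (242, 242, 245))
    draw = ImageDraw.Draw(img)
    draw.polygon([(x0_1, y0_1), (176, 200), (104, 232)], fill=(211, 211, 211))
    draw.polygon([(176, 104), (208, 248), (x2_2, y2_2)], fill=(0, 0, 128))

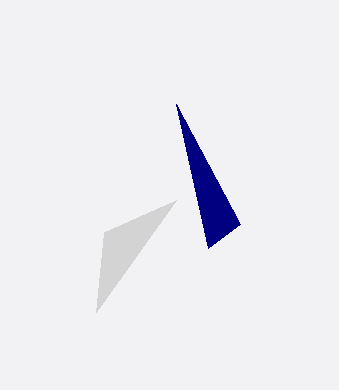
x0_1 = 96; y0_1 = 312; x2_2 = 240; y2_2 = 224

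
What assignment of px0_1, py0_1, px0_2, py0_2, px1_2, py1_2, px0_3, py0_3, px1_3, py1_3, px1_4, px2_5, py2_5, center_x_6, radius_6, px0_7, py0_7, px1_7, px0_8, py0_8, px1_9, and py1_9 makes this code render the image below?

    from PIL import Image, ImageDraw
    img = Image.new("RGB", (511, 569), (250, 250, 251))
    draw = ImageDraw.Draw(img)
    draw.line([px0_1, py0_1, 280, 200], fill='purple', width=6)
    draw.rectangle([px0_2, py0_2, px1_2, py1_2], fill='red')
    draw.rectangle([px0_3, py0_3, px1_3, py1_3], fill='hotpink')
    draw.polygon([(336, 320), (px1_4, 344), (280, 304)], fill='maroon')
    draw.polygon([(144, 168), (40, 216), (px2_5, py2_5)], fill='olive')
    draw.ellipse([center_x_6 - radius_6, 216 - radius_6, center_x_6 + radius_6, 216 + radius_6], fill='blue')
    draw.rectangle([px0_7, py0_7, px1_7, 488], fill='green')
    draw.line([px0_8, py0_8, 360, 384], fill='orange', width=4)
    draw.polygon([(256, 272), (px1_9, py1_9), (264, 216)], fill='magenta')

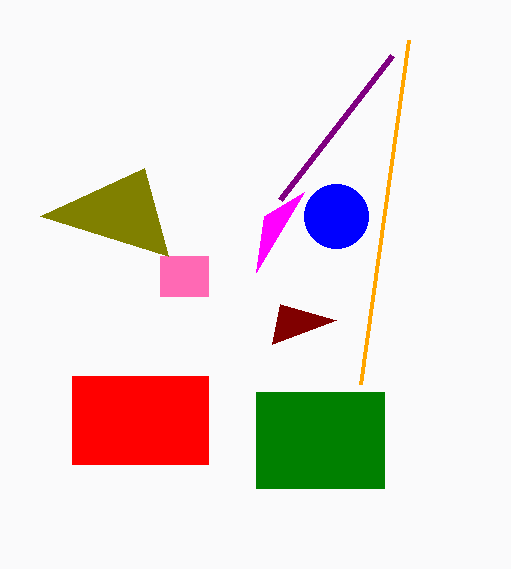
px0_1 = 392, py0_1 = 56, px0_2 = 72, py0_2 = 376, px1_2 = 208, py1_2 = 464, px0_3 = 160, py0_3 = 256, px1_3 = 208, py1_3 = 296, px1_4 = 272, px2_5 = 168, py2_5 = 256, center_x_6 = 336, radius_6 = 32, px0_7 = 256, py0_7 = 392, px1_7 = 384, px0_8 = 408, py0_8 = 40, px1_9 = 304, py1_9 = 192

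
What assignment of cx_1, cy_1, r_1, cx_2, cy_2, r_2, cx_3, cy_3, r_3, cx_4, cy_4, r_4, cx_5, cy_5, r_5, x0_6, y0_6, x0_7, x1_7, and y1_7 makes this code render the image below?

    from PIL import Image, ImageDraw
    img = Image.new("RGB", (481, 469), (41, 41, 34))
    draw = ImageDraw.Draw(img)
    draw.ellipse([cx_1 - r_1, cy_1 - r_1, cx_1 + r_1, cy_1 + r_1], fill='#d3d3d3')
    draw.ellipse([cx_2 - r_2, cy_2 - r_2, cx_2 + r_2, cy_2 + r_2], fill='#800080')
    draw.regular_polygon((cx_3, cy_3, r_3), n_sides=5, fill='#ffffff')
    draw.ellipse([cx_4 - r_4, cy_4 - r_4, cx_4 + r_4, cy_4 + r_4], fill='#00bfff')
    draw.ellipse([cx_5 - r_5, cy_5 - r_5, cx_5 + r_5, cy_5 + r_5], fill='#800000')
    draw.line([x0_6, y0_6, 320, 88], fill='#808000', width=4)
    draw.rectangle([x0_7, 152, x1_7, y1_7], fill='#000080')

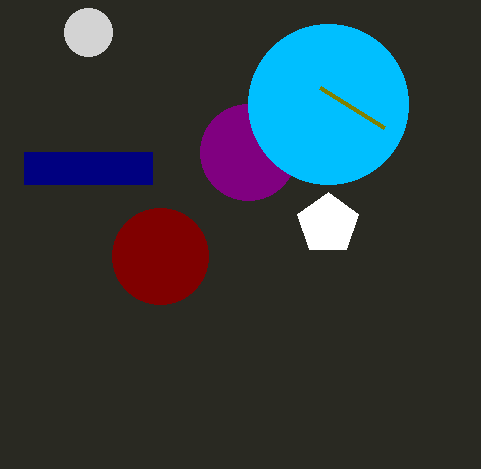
cx_1 = 88
cy_1 = 32
r_1 = 24
cx_2 = 248
cy_2 = 152
r_2 = 48
cx_3 = 328
cy_3 = 224
r_3 = 32
cx_4 = 328
cy_4 = 104
r_4 = 80
cx_5 = 160
cy_5 = 256
r_5 = 48
x0_6 = 384
y0_6 = 128
x0_7 = 24
x1_7 = 152
y1_7 = 184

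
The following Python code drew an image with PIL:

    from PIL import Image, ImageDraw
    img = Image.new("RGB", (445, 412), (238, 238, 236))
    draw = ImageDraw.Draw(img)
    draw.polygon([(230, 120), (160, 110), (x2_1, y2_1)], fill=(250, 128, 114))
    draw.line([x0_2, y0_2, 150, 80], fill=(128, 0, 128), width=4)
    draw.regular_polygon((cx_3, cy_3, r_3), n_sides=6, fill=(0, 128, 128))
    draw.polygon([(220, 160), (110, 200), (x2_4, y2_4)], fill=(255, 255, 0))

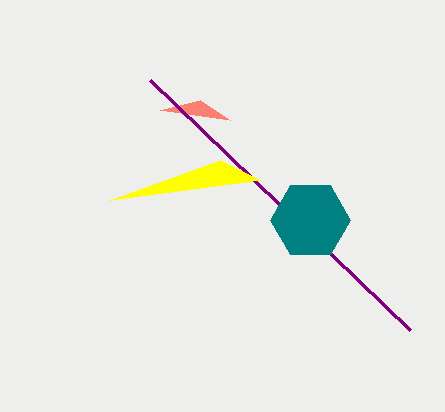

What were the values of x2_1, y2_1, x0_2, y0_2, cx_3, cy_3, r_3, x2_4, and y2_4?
x2_1 = 200; y2_1 = 100; x0_2 = 410; y0_2 = 330; cx_3 = 310; cy_3 = 220; r_3 = 40; x2_4 = 260; y2_4 = 180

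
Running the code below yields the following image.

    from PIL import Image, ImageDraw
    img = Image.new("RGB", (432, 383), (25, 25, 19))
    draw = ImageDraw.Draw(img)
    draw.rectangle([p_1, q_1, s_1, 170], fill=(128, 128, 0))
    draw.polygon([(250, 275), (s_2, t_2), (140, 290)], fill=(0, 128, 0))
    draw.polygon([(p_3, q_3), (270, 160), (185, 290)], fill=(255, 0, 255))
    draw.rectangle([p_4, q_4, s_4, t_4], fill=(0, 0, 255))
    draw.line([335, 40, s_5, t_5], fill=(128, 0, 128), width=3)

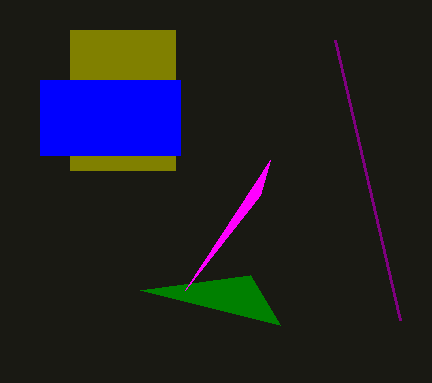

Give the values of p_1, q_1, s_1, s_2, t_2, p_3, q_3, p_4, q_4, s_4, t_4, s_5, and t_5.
p_1 = 70; q_1 = 30; s_1 = 175; s_2 = 280; t_2 = 325; p_3 = 260; q_3 = 195; p_4 = 40; q_4 = 80; s_4 = 180; t_4 = 155; s_5 = 400; t_5 = 320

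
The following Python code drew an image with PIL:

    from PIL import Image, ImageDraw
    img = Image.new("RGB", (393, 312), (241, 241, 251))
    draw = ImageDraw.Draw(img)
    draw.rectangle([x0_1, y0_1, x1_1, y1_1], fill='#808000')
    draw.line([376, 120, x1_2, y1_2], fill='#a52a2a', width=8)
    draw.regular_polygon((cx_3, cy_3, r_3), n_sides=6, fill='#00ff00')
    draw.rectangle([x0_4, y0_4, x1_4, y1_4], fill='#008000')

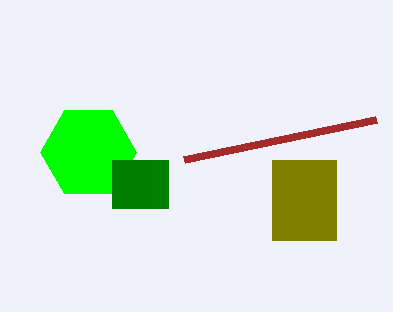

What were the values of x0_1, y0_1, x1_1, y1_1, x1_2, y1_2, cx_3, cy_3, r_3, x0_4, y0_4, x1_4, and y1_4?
x0_1 = 272
y0_1 = 160
x1_1 = 336
y1_1 = 240
x1_2 = 184
y1_2 = 160
cx_3 = 88
cy_3 = 152
r_3 = 48
x0_4 = 112
y0_4 = 160
x1_4 = 168
y1_4 = 208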